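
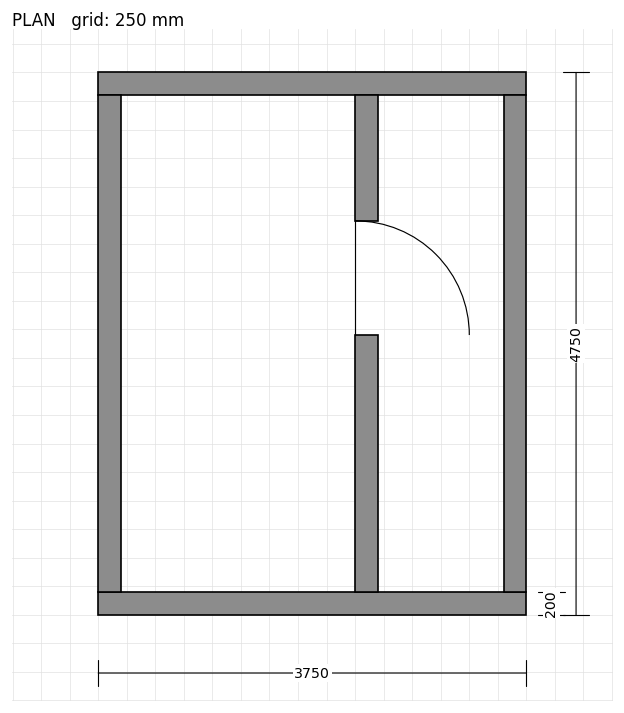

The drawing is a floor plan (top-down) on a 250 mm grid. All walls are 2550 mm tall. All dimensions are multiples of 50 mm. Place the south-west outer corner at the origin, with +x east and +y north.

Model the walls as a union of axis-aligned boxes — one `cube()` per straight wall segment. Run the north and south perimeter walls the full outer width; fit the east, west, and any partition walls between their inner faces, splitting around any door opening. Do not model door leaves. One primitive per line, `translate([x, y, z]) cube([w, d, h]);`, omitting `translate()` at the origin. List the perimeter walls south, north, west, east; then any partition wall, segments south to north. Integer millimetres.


cube([3750, 200, 2550]);
translate([0, 4550, 0]) cube([3750, 200, 2550]);
translate([0, 200, 0]) cube([200, 4350, 2550]);
translate([3550, 200, 0]) cube([200, 4350, 2550]);
translate([2250, 200, 0]) cube([200, 2250, 2550]);
translate([2250, 3450, 0]) cube([200, 1100, 2550]);


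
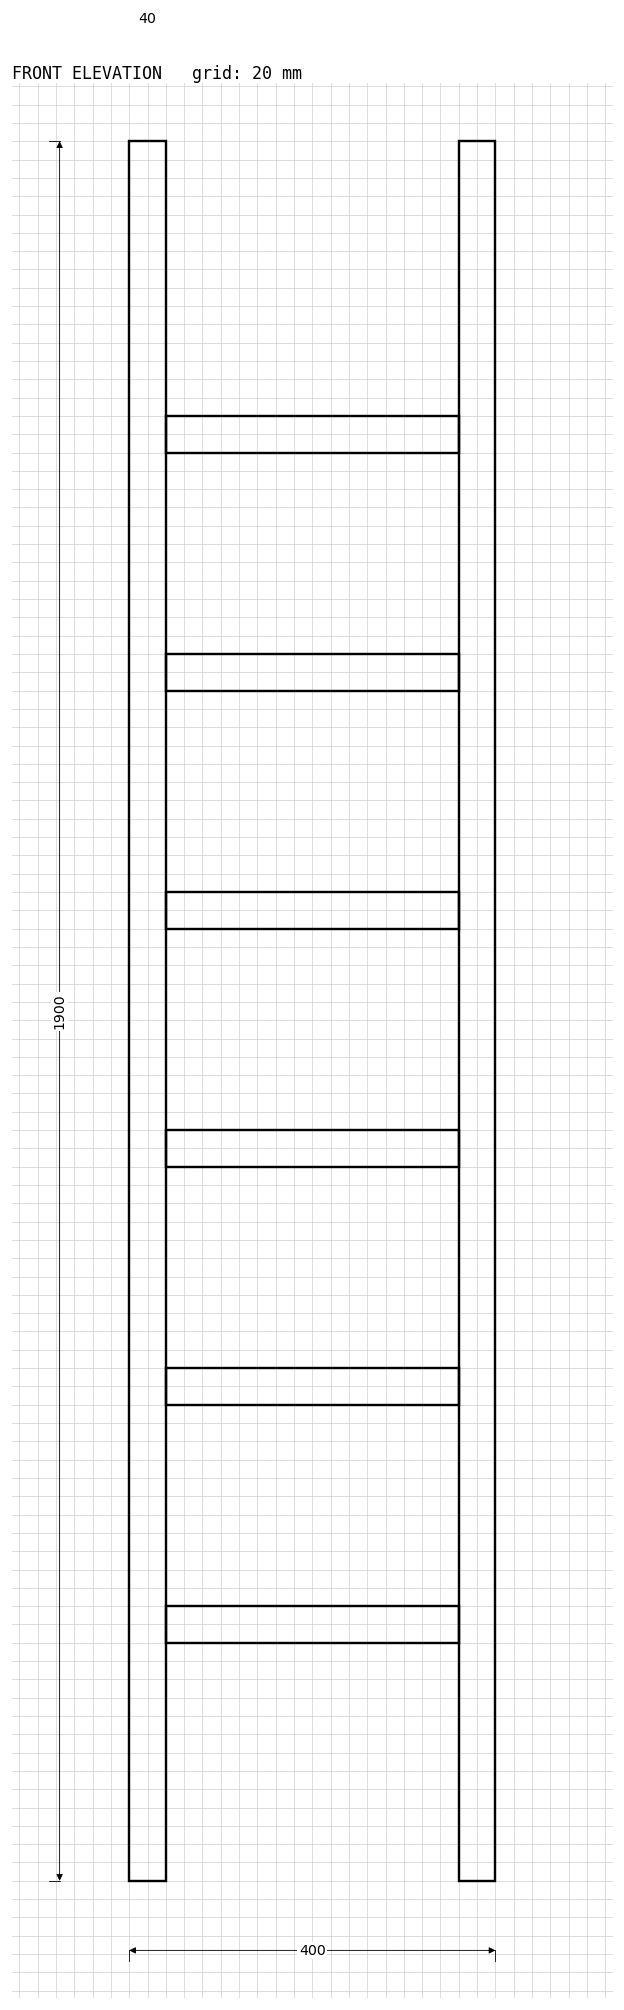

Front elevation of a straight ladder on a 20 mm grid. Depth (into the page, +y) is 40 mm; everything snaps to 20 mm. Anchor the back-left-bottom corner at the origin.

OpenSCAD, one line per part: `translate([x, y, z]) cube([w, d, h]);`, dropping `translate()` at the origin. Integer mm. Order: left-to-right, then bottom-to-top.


cube([40, 40, 1900]);
translate([40, 0, 260]) cube([320, 40, 40]);
translate([40, 0, 520]) cube([320, 40, 40]);
translate([40, 0, 780]) cube([320, 40, 40]);
translate([40, 0, 1040]) cube([320, 40, 40]);
translate([40, 0, 1300]) cube([320, 40, 40]);
translate([40, 0, 1560]) cube([320, 40, 40]);
translate([360, 0, 0]) cube([40, 40, 1900]);


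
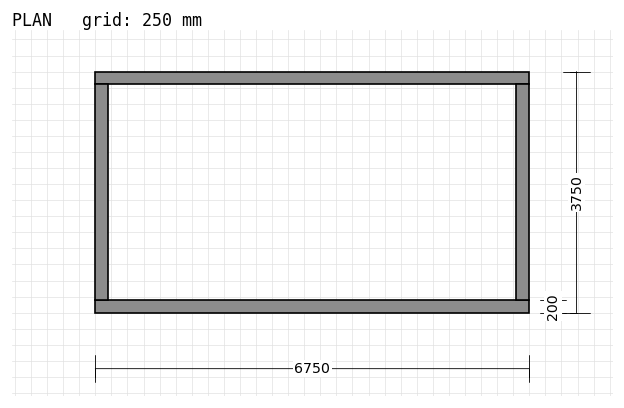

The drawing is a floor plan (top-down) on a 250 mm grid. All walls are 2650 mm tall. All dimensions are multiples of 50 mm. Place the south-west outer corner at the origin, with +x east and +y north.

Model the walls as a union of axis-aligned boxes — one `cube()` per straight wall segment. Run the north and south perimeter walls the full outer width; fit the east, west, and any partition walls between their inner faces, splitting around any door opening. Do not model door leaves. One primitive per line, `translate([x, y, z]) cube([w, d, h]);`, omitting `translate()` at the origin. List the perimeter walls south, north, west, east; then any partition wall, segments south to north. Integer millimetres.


cube([6750, 200, 2650]);
translate([0, 3550, 0]) cube([6750, 200, 2650]);
translate([0, 200, 0]) cube([200, 3350, 2650]);
translate([6550, 200, 0]) cube([200, 3350, 2650]);


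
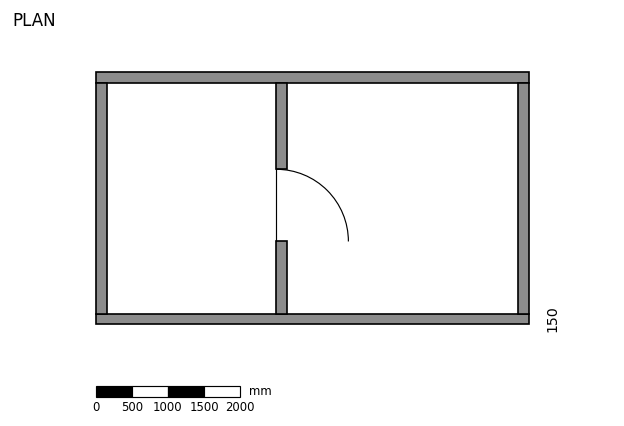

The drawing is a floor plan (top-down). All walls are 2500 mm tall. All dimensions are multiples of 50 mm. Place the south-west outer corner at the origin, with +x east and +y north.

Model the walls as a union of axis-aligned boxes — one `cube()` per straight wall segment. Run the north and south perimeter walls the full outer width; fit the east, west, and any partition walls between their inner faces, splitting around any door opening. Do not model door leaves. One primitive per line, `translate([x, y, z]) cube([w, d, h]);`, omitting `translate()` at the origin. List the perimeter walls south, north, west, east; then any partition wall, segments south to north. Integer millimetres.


cube([6000, 150, 2500]);
translate([0, 3350, 0]) cube([6000, 150, 2500]);
translate([0, 150, 0]) cube([150, 3200, 2500]);
translate([5850, 150, 0]) cube([150, 3200, 2500]);
translate([2500, 150, 0]) cube([150, 1000, 2500]);
translate([2500, 2150, 0]) cube([150, 1200, 2500]);


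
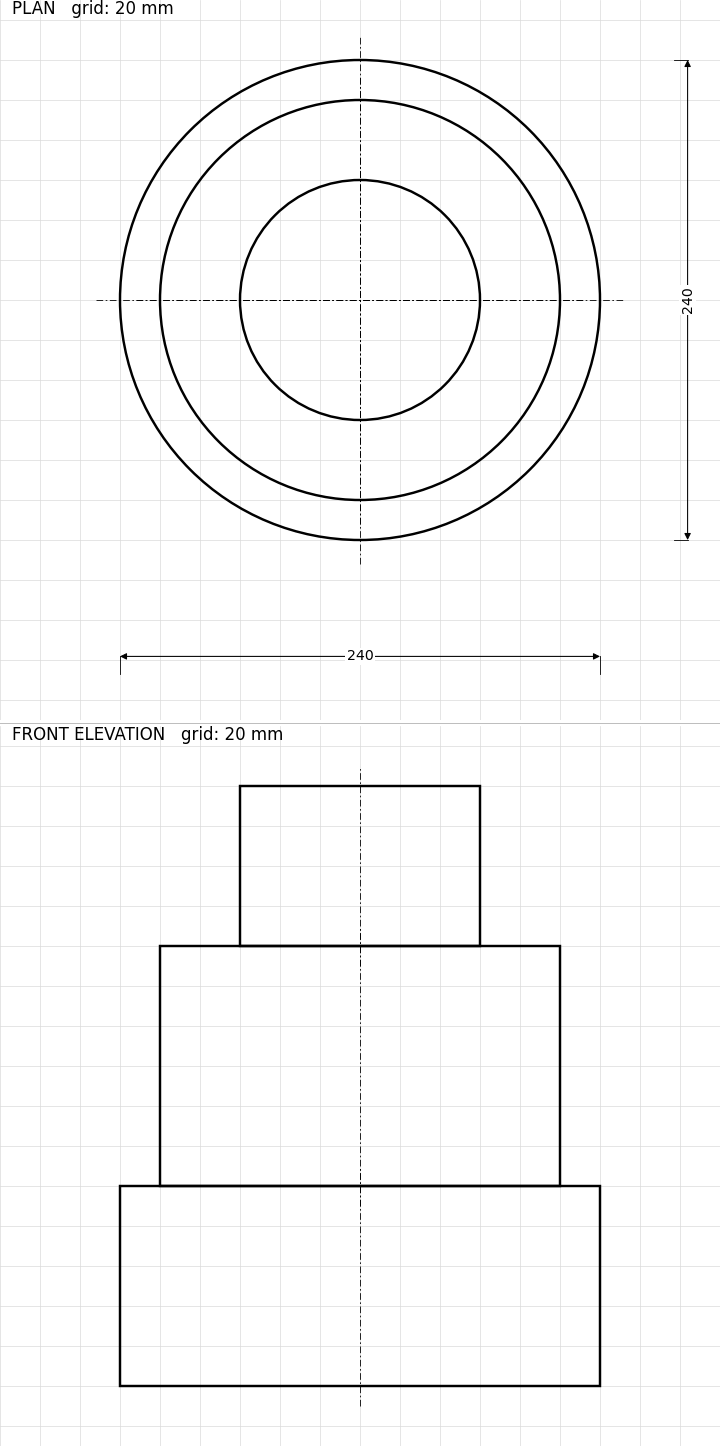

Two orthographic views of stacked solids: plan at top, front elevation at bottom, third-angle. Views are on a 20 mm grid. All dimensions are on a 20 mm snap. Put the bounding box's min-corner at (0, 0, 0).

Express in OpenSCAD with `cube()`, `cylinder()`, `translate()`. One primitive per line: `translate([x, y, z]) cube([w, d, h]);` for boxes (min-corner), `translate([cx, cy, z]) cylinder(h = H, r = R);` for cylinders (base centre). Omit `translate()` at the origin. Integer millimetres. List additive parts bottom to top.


translate([120, 120, 0]) cylinder(h = 100, r = 120);
translate([120, 120, 100]) cylinder(h = 120, r = 100);
translate([120, 120, 220]) cylinder(h = 80, r = 60);


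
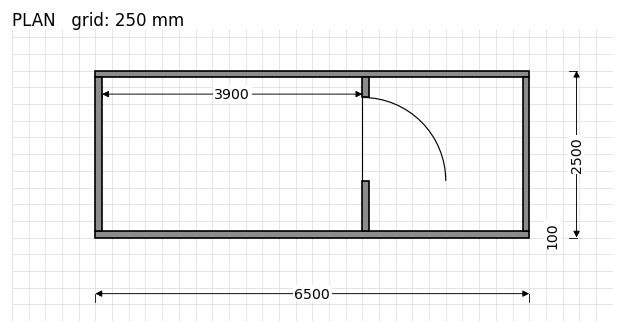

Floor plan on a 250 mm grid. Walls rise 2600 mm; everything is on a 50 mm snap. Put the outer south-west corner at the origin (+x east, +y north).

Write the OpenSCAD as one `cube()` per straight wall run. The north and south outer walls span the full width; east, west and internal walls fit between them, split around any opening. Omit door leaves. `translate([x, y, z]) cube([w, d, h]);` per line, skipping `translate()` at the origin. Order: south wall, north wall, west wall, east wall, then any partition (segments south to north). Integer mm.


cube([6500, 100, 2600]);
translate([0, 2400, 0]) cube([6500, 100, 2600]);
translate([0, 100, 0]) cube([100, 2300, 2600]);
translate([6400, 100, 0]) cube([100, 2300, 2600]);
translate([4000, 100, 0]) cube([100, 750, 2600]);
translate([4000, 2100, 0]) cube([100, 300, 2600]);


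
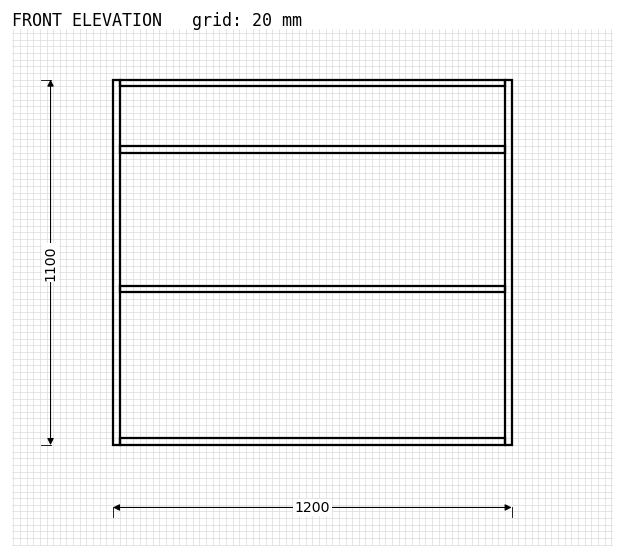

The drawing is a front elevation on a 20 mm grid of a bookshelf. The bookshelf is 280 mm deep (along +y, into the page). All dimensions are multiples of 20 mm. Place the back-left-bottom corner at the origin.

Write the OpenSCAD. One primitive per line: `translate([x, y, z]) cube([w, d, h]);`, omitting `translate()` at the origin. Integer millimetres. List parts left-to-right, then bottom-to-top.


cube([20, 280, 1100]);
translate([20, 0, 0]) cube([1160, 280, 20]);
translate([20, 0, 460]) cube([1160, 280, 20]);
translate([20, 0, 880]) cube([1160, 280, 20]);
translate([20, 0, 1080]) cube([1160, 280, 20]);
translate([1180, 0, 0]) cube([20, 280, 1100]);


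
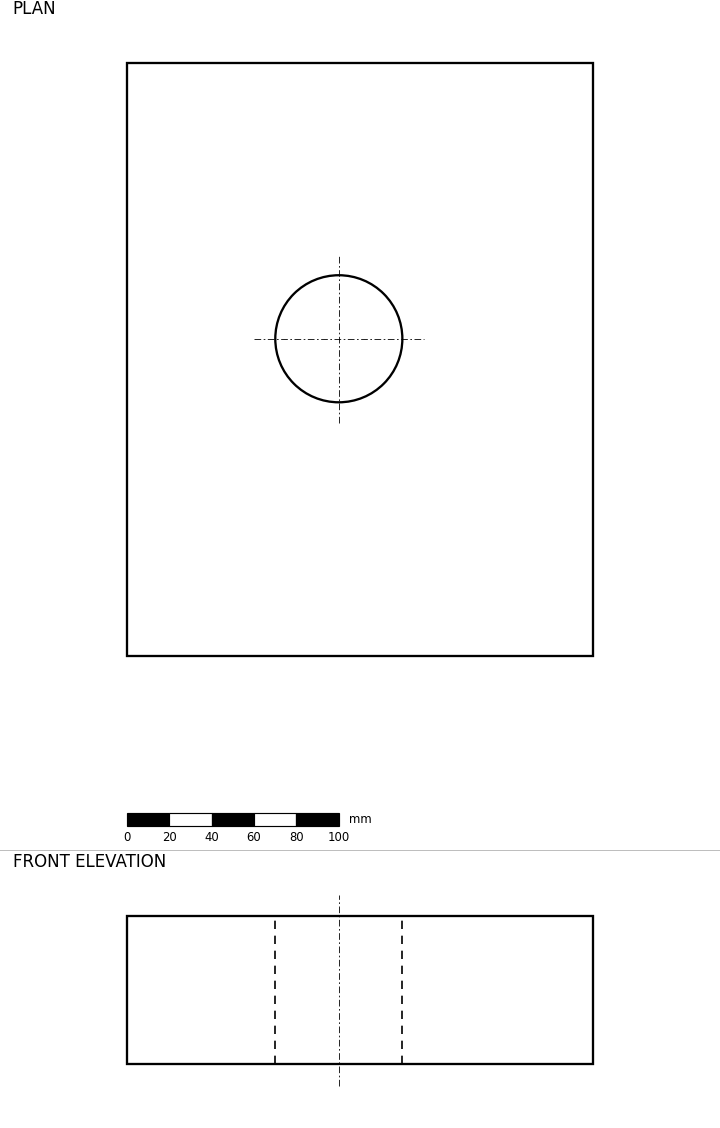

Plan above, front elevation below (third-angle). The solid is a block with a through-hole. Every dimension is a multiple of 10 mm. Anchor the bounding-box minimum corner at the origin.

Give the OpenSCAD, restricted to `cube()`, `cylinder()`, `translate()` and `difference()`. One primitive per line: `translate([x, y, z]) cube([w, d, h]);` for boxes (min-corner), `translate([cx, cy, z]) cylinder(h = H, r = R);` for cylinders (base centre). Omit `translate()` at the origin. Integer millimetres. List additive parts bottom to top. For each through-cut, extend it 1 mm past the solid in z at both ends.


difference() {
  cube([220, 280, 70]);
  translate([100, 150, -1]) cylinder(h = 72, r = 30);
}


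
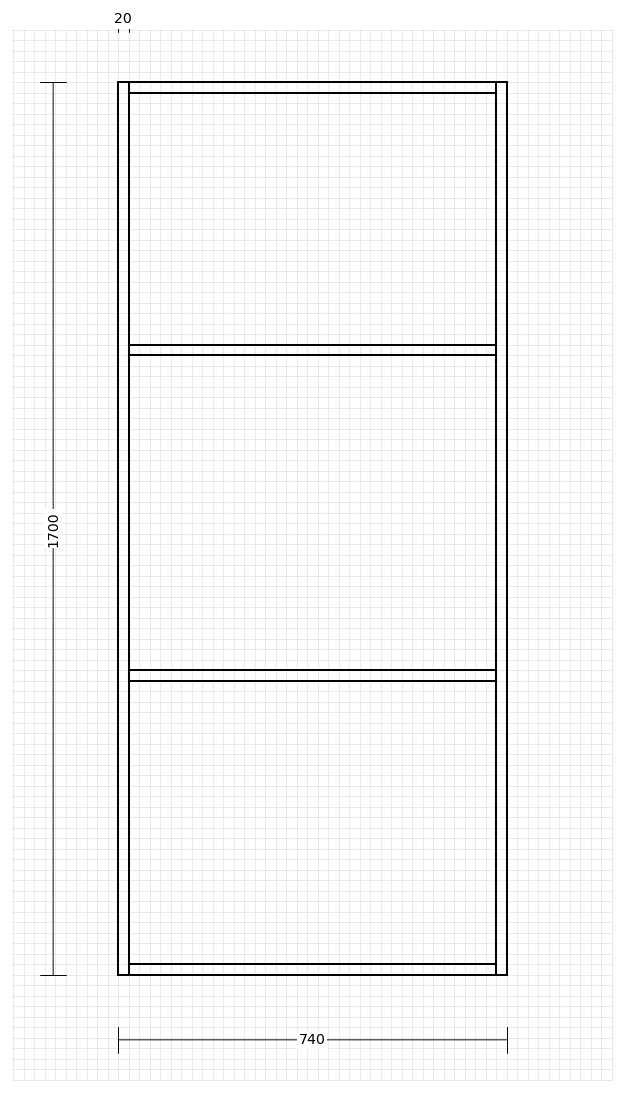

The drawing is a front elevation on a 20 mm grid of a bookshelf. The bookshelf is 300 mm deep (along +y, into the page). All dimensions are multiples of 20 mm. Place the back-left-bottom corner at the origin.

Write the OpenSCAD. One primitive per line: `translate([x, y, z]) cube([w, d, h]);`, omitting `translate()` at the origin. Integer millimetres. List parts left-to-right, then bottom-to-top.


cube([20, 300, 1700]);
translate([20, 0, 0]) cube([700, 300, 20]);
translate([20, 0, 560]) cube([700, 300, 20]);
translate([20, 0, 1180]) cube([700, 300, 20]);
translate([20, 0, 1680]) cube([700, 300, 20]);
translate([720, 0, 0]) cube([20, 300, 1700]);


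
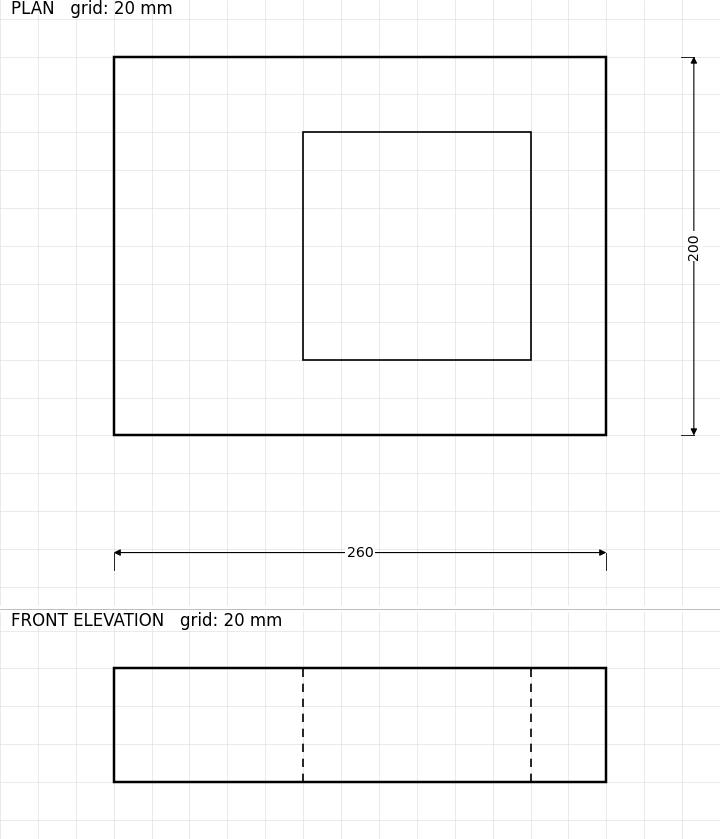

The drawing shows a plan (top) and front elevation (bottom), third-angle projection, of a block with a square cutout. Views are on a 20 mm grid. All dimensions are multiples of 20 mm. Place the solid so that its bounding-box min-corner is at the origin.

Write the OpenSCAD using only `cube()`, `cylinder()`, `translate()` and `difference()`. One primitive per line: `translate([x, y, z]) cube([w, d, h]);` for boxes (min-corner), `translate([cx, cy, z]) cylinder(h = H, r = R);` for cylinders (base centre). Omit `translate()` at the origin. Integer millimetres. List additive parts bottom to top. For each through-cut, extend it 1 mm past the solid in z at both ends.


difference() {
  cube([260, 200, 60]);
  translate([100, 40, -1]) cube([120, 120, 62]);
}


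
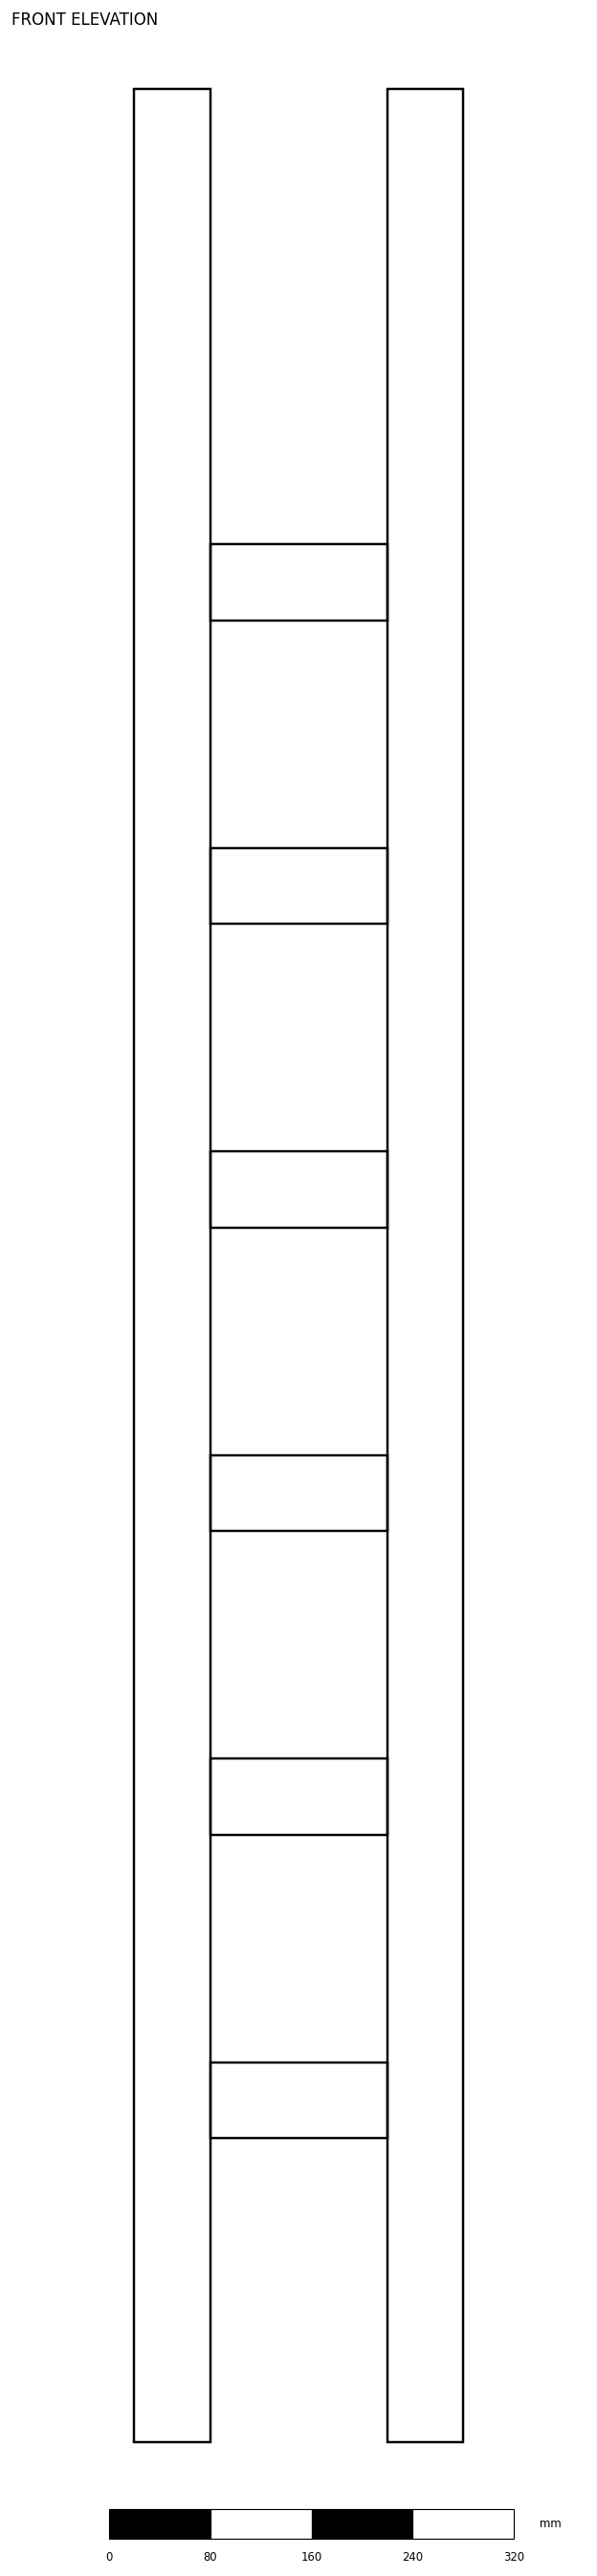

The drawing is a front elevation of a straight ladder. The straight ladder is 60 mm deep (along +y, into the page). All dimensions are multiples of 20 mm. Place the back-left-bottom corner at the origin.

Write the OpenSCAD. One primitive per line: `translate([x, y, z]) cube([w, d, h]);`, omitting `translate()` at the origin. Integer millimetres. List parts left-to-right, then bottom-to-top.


cube([60, 60, 1860]);
translate([60, 0, 240]) cube([140, 60, 60]);
translate([60, 0, 480]) cube([140, 60, 60]);
translate([60, 0, 720]) cube([140, 60, 60]);
translate([60, 0, 960]) cube([140, 60, 60]);
translate([60, 0, 1200]) cube([140, 60, 60]);
translate([60, 0, 1440]) cube([140, 60, 60]);
translate([200, 0, 0]) cube([60, 60, 1860]);


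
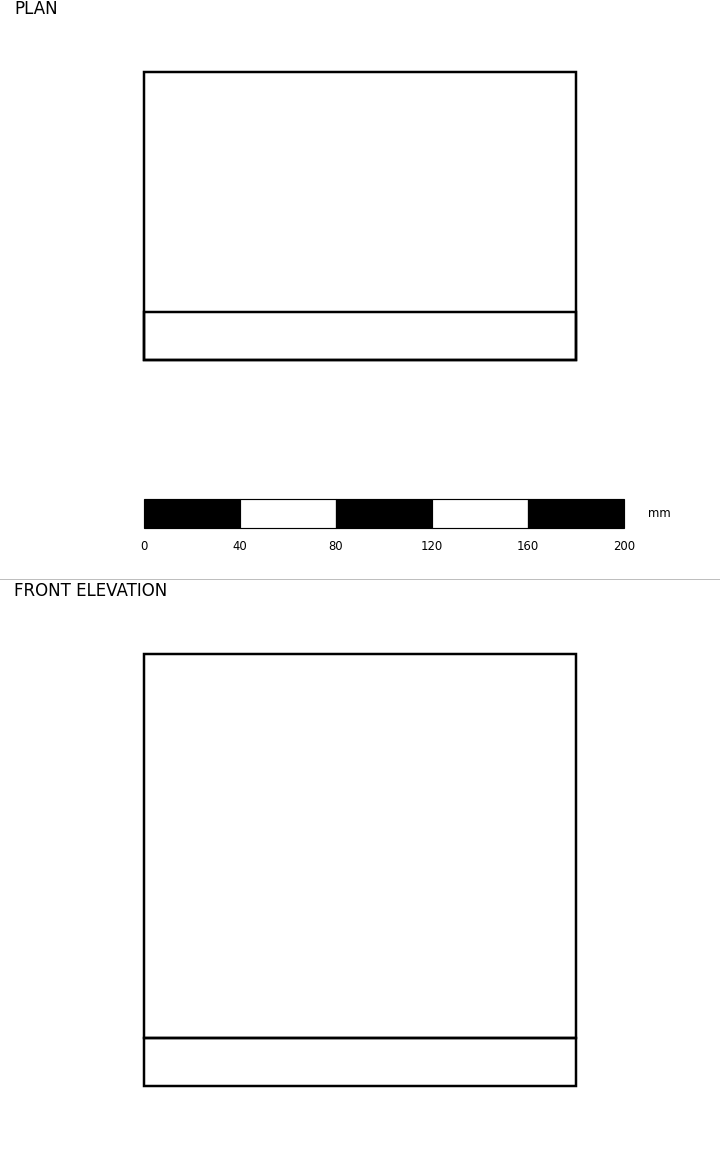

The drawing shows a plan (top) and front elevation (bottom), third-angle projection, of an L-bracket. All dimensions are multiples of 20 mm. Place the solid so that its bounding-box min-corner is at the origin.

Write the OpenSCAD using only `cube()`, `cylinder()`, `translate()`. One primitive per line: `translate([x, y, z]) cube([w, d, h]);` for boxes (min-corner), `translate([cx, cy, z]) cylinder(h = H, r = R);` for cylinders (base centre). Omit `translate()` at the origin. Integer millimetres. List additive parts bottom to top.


cube([180, 120, 20]);
translate([0, 0, 20]) cube([180, 20, 160]);


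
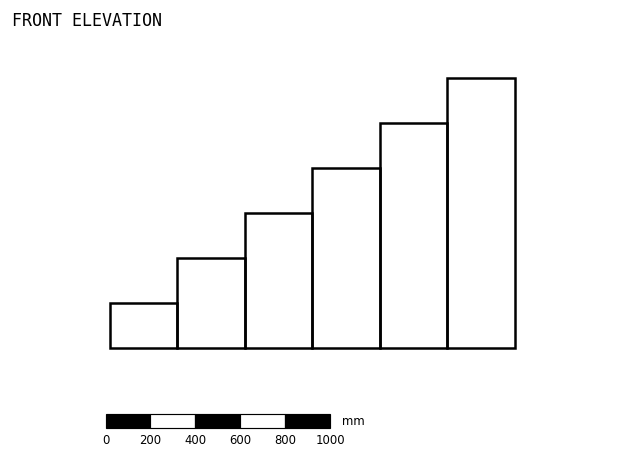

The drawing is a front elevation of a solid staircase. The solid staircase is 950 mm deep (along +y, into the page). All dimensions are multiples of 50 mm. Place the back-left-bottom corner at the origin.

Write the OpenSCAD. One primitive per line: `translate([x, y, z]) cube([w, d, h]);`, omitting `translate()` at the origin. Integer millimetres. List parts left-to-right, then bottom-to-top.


cube([300, 950, 200]);
translate([300, 0, 0]) cube([300, 950, 400]);
translate([600, 0, 0]) cube([300, 950, 600]);
translate([900, 0, 0]) cube([300, 950, 800]);
translate([1200, 0, 0]) cube([300, 950, 1000]);
translate([1500, 0, 0]) cube([300, 950, 1200]);


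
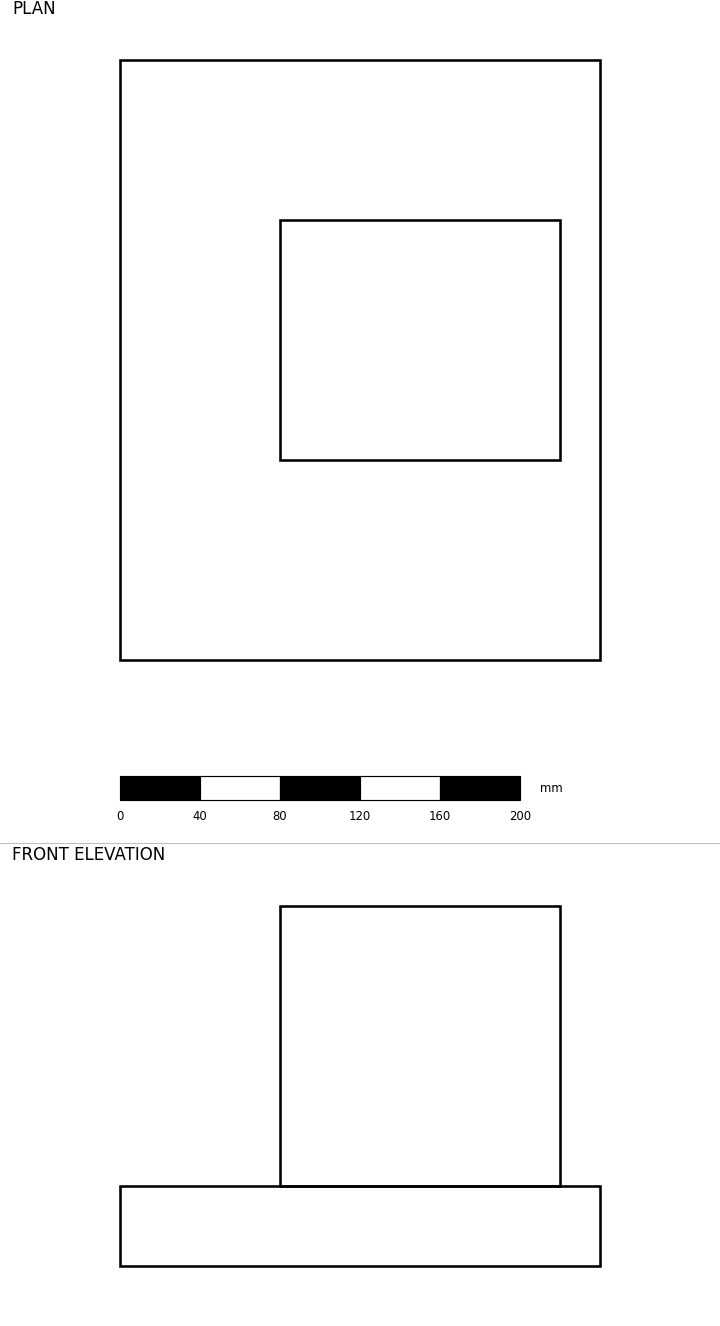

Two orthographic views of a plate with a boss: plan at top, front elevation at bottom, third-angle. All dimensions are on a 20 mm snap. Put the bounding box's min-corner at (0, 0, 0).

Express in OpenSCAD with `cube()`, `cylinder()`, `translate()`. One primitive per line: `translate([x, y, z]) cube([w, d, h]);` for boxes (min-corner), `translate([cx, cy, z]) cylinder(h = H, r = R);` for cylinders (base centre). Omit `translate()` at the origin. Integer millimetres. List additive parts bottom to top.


cube([240, 300, 40]);
translate([80, 100, 40]) cube([140, 120, 140]);


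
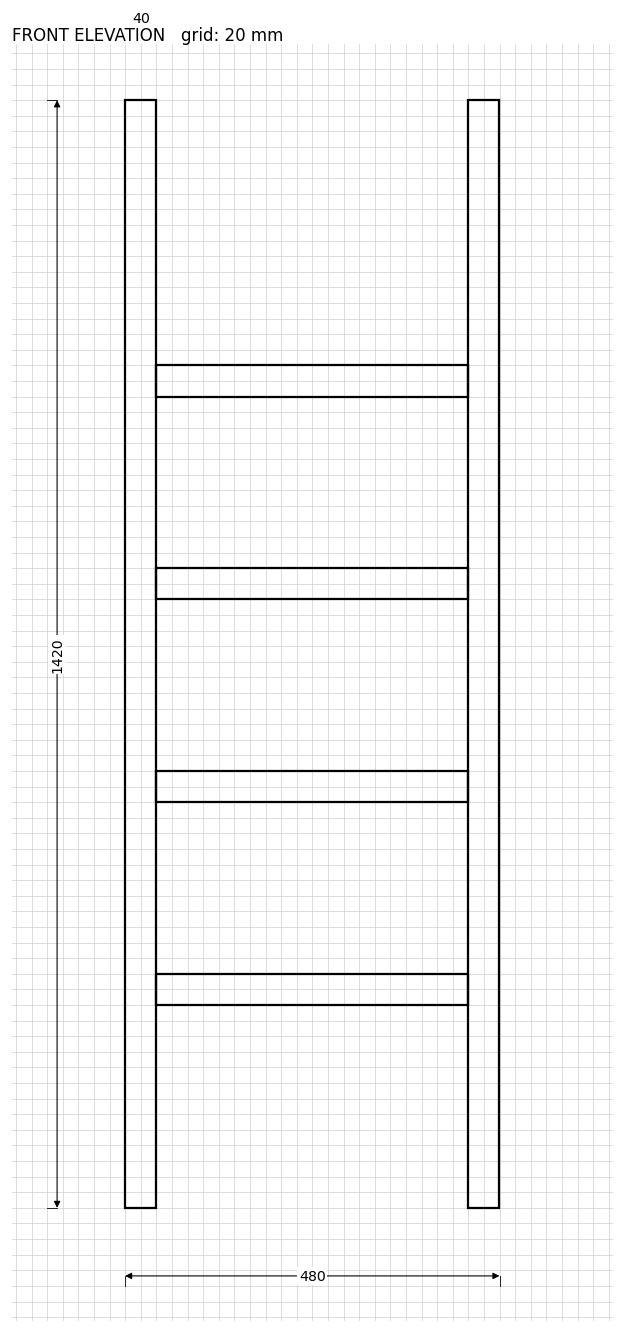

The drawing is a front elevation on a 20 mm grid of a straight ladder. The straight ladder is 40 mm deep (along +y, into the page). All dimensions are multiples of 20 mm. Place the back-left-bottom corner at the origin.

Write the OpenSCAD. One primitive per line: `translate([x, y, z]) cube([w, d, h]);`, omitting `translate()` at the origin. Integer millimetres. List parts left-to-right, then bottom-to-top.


cube([40, 40, 1420]);
translate([40, 0, 260]) cube([400, 40, 40]);
translate([40, 0, 520]) cube([400, 40, 40]);
translate([40, 0, 780]) cube([400, 40, 40]);
translate([40, 0, 1040]) cube([400, 40, 40]);
translate([440, 0, 0]) cube([40, 40, 1420]);


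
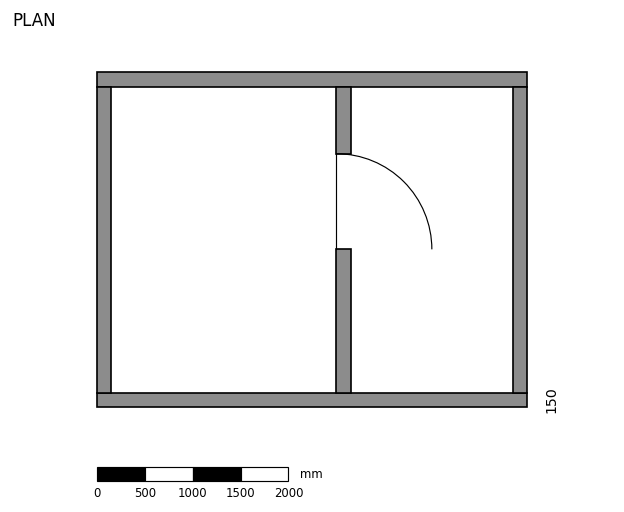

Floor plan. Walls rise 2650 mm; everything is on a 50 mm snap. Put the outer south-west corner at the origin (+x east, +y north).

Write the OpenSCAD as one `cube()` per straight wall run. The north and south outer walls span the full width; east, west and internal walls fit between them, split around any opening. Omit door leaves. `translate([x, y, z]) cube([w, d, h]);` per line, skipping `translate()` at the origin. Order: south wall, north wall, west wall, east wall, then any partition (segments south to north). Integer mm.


cube([4500, 150, 2650]);
translate([0, 3350, 0]) cube([4500, 150, 2650]);
translate([0, 150, 0]) cube([150, 3200, 2650]);
translate([4350, 150, 0]) cube([150, 3200, 2650]);
translate([2500, 150, 0]) cube([150, 1500, 2650]);
translate([2500, 2650, 0]) cube([150, 700, 2650]);


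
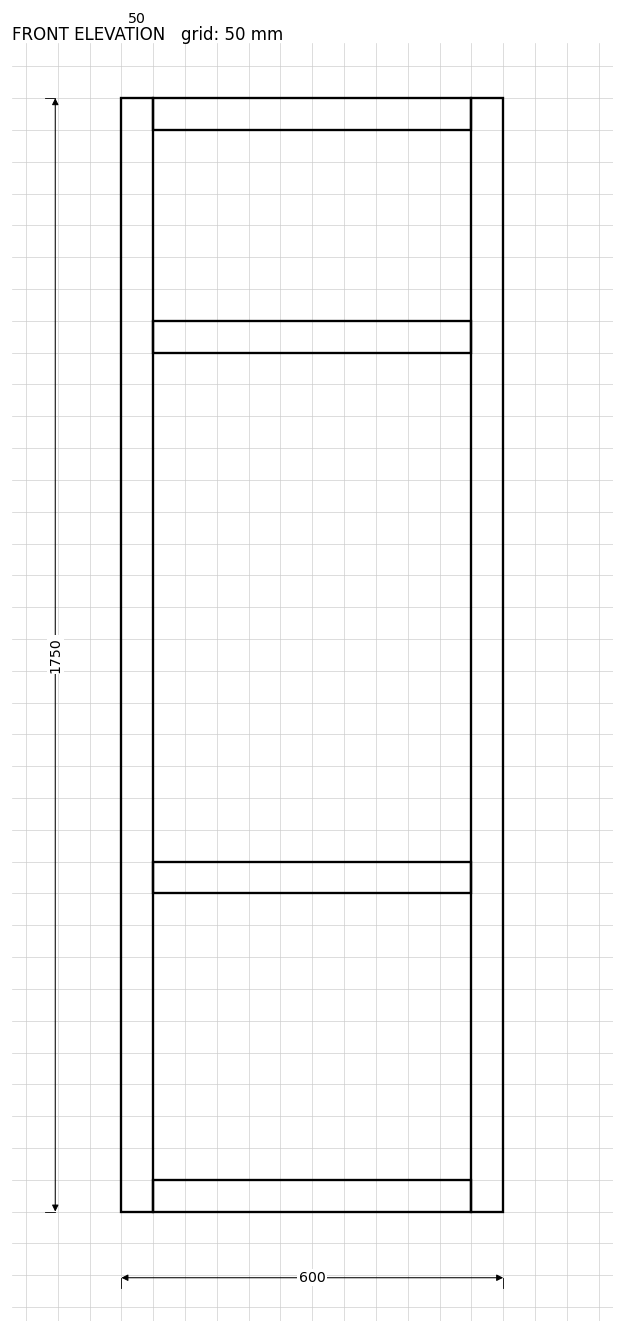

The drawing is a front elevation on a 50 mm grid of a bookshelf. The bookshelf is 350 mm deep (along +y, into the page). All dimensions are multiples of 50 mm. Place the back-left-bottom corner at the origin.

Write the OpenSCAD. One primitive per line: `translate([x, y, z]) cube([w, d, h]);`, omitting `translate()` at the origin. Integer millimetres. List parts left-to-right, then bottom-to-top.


cube([50, 350, 1750]);
translate([50, 0, 0]) cube([500, 350, 50]);
translate([50, 0, 500]) cube([500, 350, 50]);
translate([50, 0, 1350]) cube([500, 350, 50]);
translate([50, 0, 1700]) cube([500, 350, 50]);
translate([550, 0, 0]) cube([50, 350, 1750]);


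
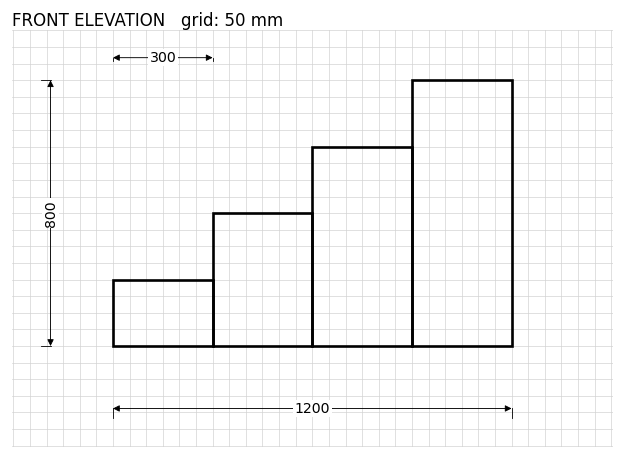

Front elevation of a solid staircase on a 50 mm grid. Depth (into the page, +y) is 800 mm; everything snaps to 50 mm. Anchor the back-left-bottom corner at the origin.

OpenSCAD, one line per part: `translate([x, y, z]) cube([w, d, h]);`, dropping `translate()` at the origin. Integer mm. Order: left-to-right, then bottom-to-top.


cube([300, 800, 200]);
translate([300, 0, 0]) cube([300, 800, 400]);
translate([600, 0, 0]) cube([300, 800, 600]);
translate([900, 0, 0]) cube([300, 800, 800]);


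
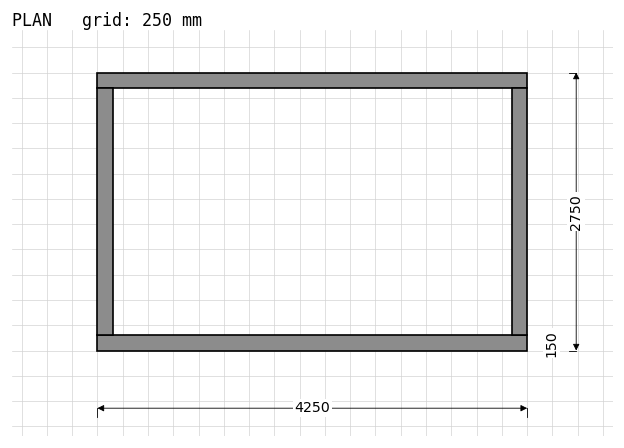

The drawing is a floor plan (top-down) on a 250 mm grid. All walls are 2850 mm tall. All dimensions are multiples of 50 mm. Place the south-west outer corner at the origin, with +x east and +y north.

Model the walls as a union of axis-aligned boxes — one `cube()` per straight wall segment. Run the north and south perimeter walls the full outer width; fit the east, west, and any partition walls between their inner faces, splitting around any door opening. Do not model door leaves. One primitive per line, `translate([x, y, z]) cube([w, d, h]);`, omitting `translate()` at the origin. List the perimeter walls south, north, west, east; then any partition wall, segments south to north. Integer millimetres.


cube([4250, 150, 2850]);
translate([0, 2600, 0]) cube([4250, 150, 2850]);
translate([0, 150, 0]) cube([150, 2450, 2850]);
translate([4100, 150, 0]) cube([150, 2450, 2850]);


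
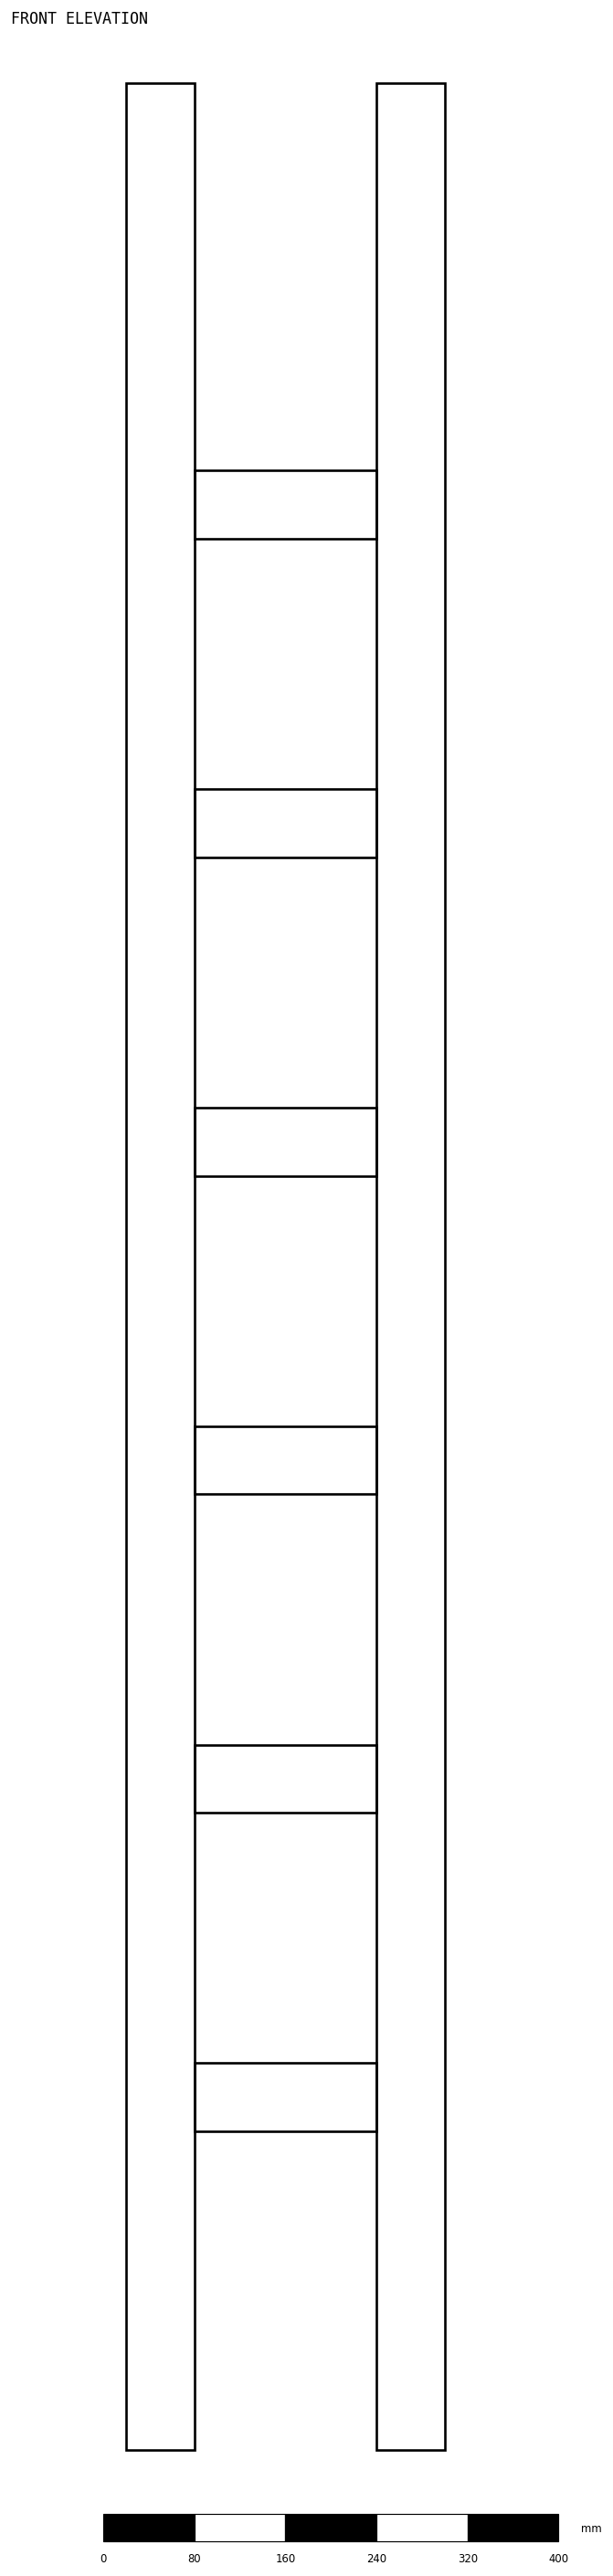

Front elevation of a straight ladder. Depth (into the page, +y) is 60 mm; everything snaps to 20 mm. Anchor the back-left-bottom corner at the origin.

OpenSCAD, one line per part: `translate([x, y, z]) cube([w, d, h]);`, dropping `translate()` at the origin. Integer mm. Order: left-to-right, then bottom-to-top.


cube([60, 60, 2080]);
translate([60, 0, 280]) cube([160, 60, 60]);
translate([60, 0, 560]) cube([160, 60, 60]);
translate([60, 0, 840]) cube([160, 60, 60]);
translate([60, 0, 1120]) cube([160, 60, 60]);
translate([60, 0, 1400]) cube([160, 60, 60]);
translate([60, 0, 1680]) cube([160, 60, 60]);
translate([220, 0, 0]) cube([60, 60, 2080]);


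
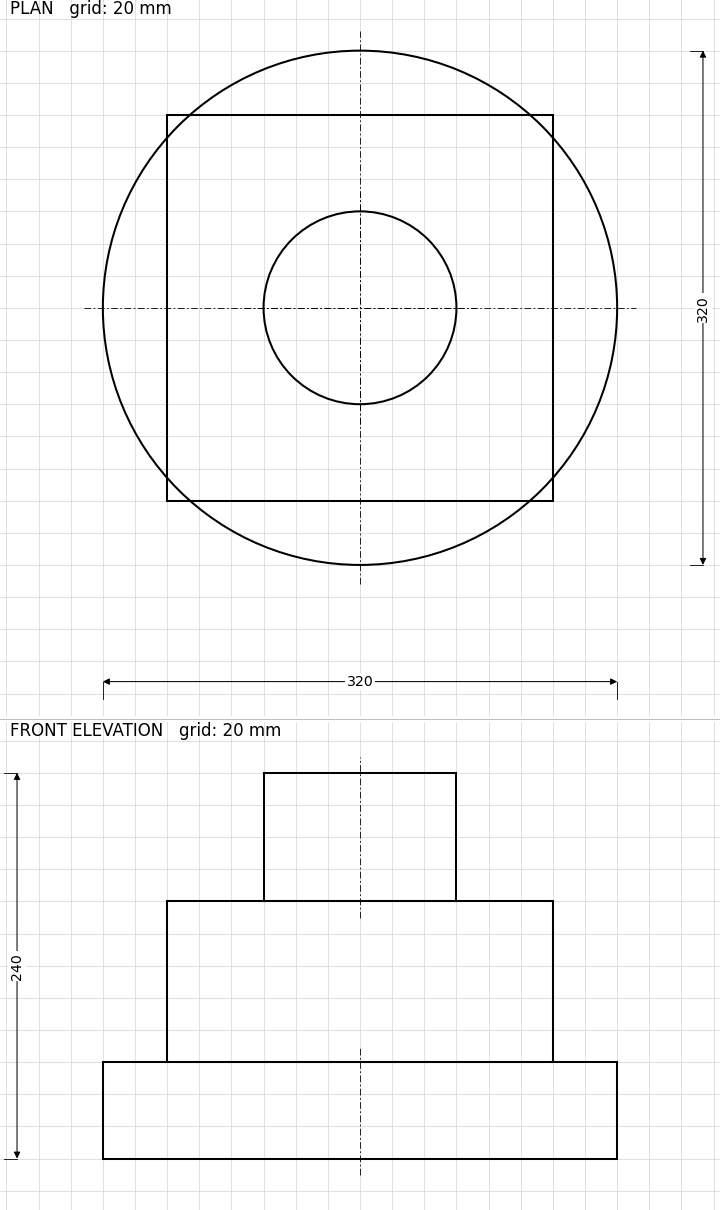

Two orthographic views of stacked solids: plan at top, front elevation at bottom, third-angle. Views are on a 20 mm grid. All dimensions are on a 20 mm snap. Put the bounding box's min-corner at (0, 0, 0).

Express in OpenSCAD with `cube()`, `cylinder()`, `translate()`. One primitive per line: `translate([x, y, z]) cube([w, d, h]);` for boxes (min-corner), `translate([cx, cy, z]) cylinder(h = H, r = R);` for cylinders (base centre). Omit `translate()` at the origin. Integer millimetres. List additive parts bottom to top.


translate([160, 160, 0]) cylinder(h = 60, r = 160);
translate([40, 40, 60]) cube([240, 240, 100]);
translate([160, 160, 160]) cylinder(h = 80, r = 60);


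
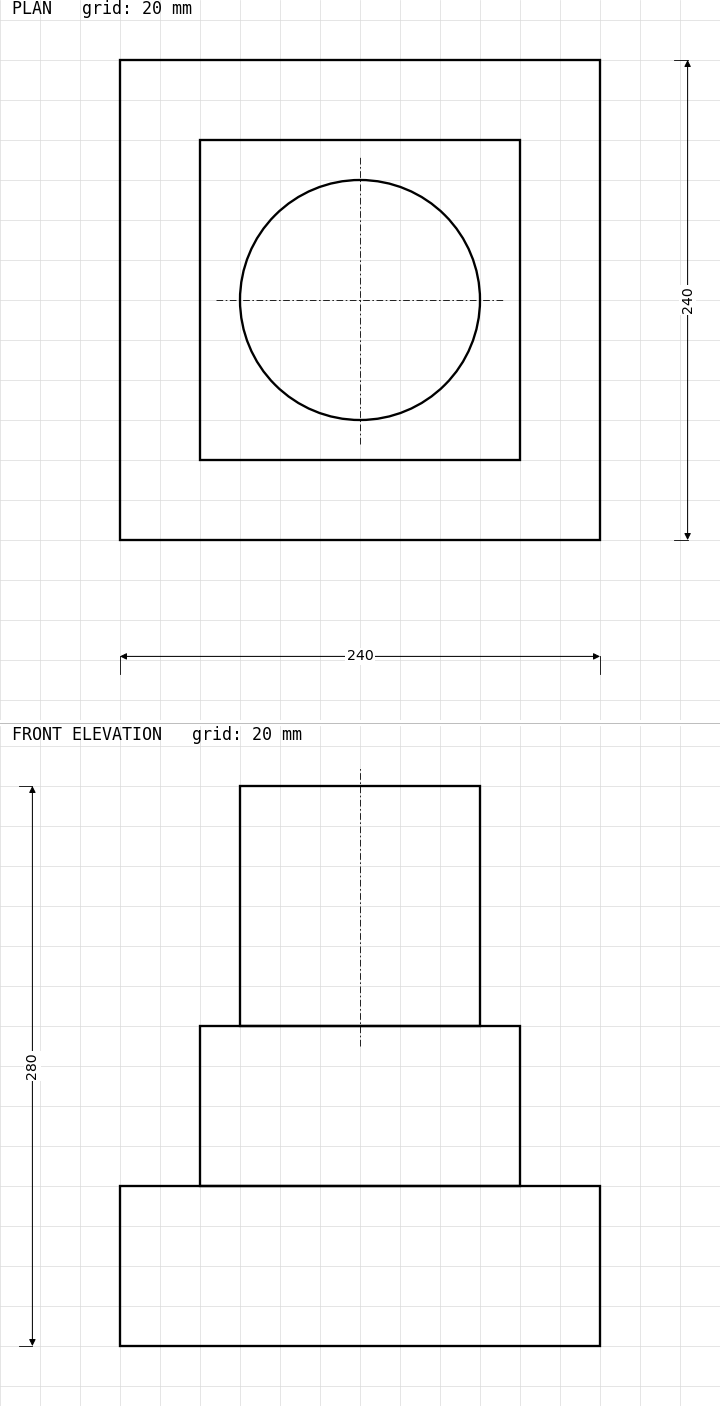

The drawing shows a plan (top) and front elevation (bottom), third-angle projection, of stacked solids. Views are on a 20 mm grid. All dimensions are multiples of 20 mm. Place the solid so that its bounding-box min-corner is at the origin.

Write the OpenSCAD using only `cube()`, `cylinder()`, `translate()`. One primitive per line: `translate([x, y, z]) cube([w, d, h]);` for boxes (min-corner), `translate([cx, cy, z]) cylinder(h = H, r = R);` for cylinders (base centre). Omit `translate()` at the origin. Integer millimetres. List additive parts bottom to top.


cube([240, 240, 80]);
translate([40, 40, 80]) cube([160, 160, 80]);
translate([120, 120, 160]) cylinder(h = 120, r = 60);


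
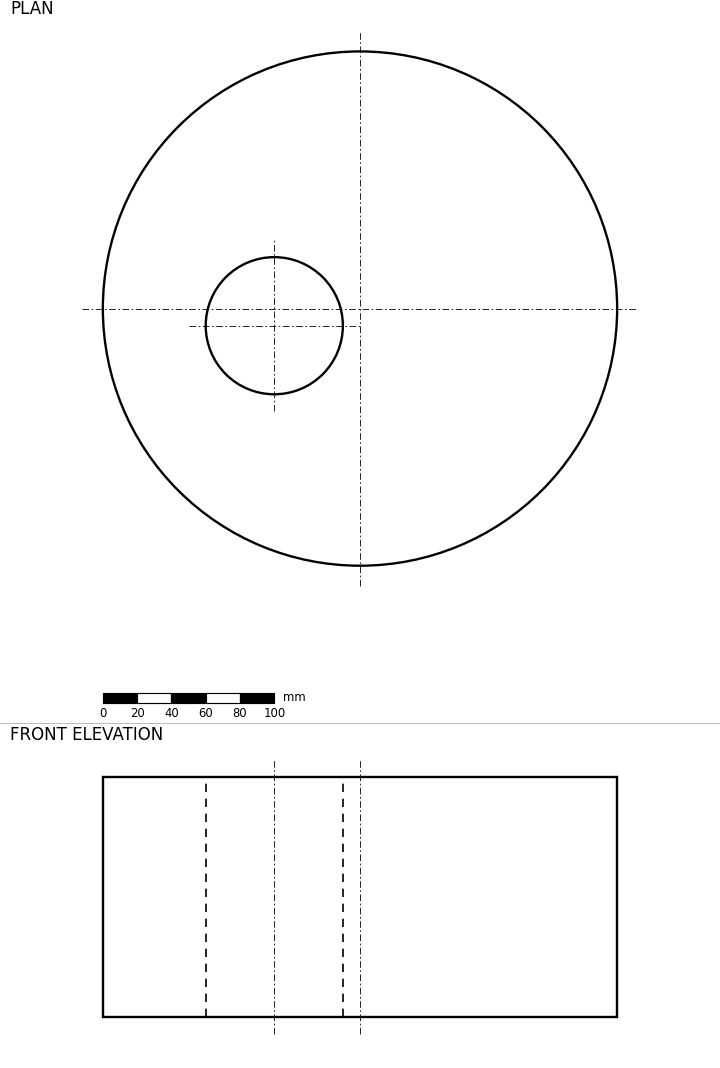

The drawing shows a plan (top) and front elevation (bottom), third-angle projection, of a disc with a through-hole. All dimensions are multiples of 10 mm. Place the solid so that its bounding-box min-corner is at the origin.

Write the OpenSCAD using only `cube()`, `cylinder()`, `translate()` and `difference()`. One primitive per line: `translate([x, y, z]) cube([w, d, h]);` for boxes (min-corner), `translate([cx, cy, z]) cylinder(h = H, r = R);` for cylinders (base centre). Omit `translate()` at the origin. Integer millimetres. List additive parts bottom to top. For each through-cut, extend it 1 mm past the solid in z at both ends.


difference() {
  translate([150, 150, 0]) cylinder(h = 140, r = 150);
  translate([100, 140, -1]) cylinder(h = 142, r = 40);
}


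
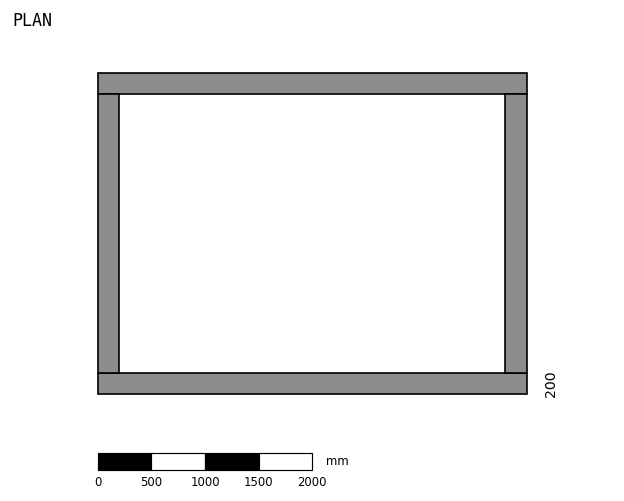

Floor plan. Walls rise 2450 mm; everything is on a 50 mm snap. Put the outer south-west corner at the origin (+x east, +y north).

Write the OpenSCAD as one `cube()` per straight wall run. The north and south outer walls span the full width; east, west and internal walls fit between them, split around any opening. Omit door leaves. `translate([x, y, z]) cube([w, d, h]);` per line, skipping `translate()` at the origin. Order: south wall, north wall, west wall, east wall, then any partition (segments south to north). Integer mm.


cube([4000, 200, 2450]);
translate([0, 2800, 0]) cube([4000, 200, 2450]);
translate([0, 200, 0]) cube([200, 2600, 2450]);
translate([3800, 200, 0]) cube([200, 2600, 2450]);


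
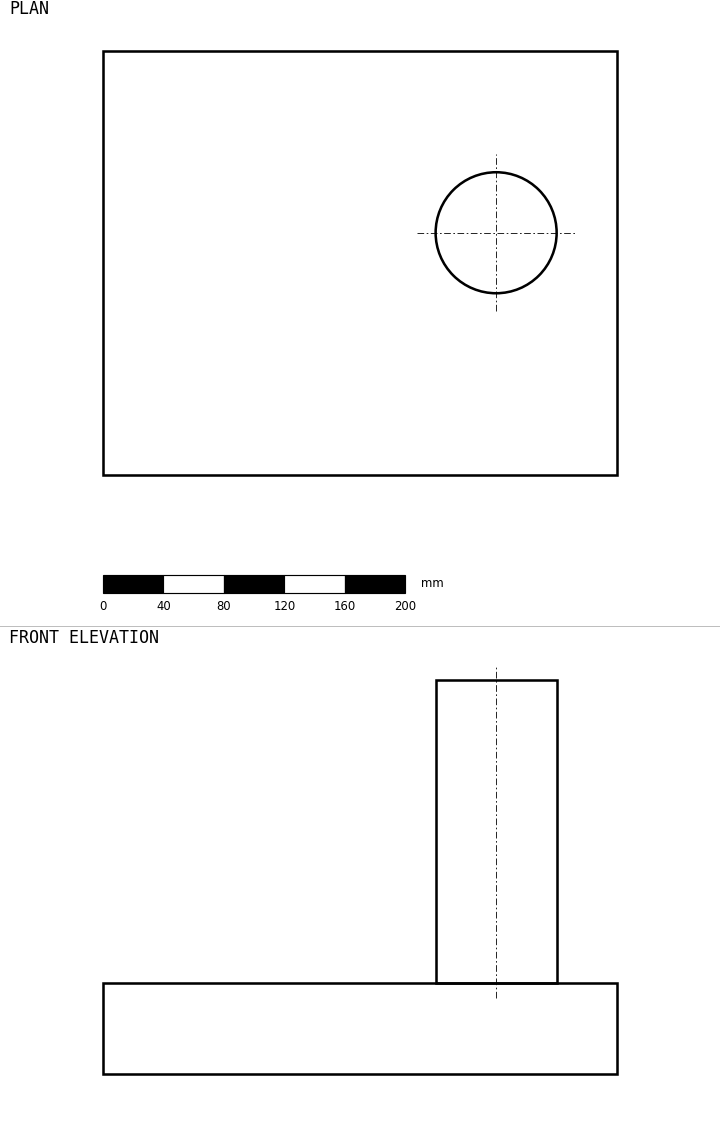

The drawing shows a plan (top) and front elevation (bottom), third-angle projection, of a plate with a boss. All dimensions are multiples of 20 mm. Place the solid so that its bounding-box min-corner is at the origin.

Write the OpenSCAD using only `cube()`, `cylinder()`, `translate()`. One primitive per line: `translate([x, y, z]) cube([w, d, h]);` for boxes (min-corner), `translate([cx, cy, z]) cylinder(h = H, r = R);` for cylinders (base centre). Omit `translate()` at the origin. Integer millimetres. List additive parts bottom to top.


cube([340, 280, 60]);
translate([260, 160, 60]) cylinder(h = 200, r = 40);


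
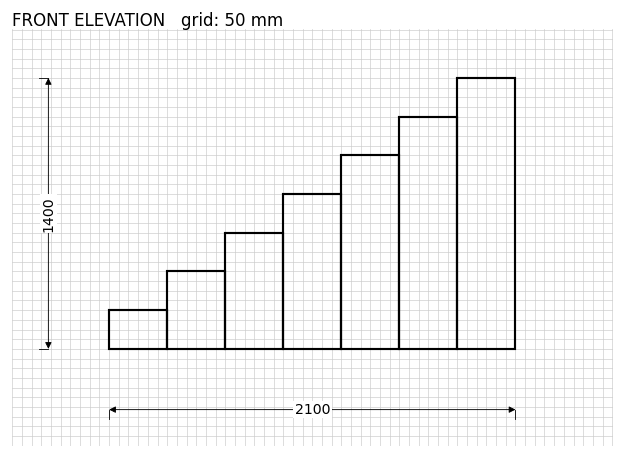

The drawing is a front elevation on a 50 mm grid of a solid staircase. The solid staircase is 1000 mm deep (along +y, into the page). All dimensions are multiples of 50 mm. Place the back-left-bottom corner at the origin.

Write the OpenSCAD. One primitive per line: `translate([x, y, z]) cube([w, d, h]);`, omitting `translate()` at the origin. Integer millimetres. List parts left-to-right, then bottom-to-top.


cube([300, 1000, 200]);
translate([300, 0, 0]) cube([300, 1000, 400]);
translate([600, 0, 0]) cube([300, 1000, 600]);
translate([900, 0, 0]) cube([300, 1000, 800]);
translate([1200, 0, 0]) cube([300, 1000, 1000]);
translate([1500, 0, 0]) cube([300, 1000, 1200]);
translate([1800, 0, 0]) cube([300, 1000, 1400]);


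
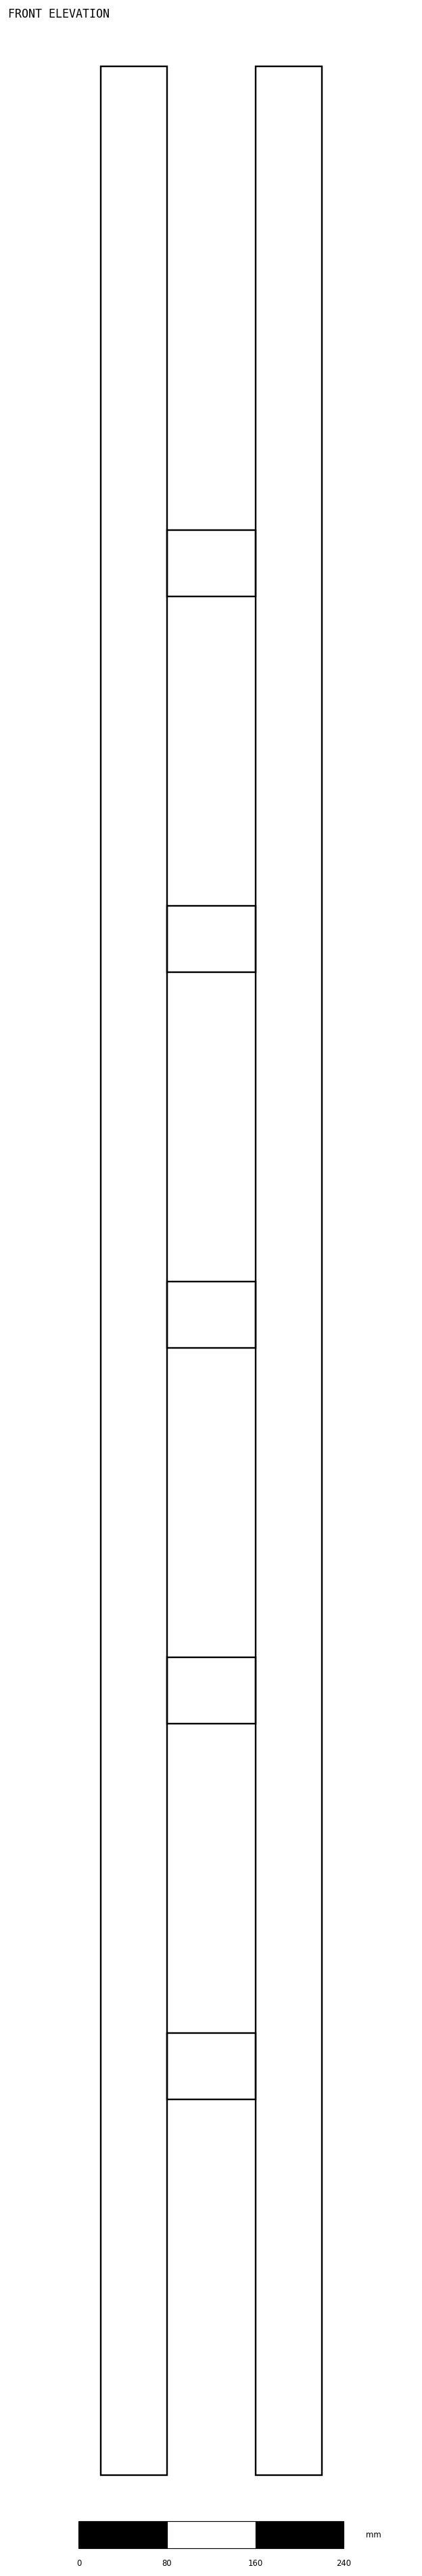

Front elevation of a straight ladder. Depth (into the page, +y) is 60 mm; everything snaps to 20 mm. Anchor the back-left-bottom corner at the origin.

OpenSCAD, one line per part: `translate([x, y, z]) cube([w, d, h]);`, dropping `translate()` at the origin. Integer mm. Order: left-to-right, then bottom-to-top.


cube([60, 60, 2180]);
translate([60, 0, 340]) cube([80, 60, 60]);
translate([60, 0, 680]) cube([80, 60, 60]);
translate([60, 0, 1020]) cube([80, 60, 60]);
translate([60, 0, 1360]) cube([80, 60, 60]);
translate([60, 0, 1700]) cube([80, 60, 60]);
translate([140, 0, 0]) cube([60, 60, 2180]);


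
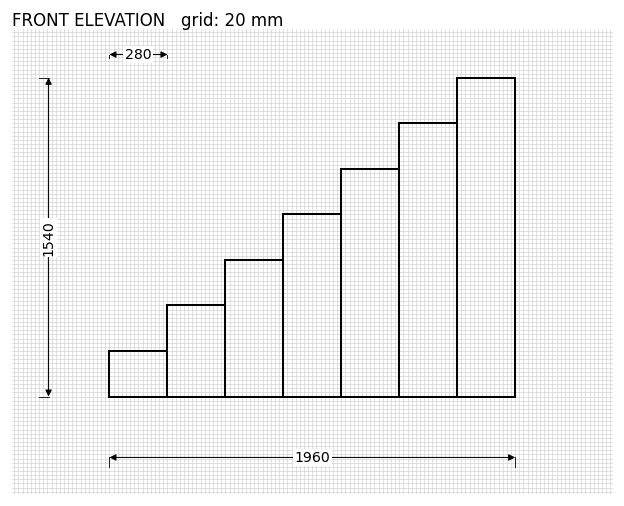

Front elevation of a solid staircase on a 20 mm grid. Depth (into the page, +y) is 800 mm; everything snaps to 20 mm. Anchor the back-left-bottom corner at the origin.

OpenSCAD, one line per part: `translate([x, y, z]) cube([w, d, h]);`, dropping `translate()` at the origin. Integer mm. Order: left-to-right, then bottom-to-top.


cube([280, 800, 220]);
translate([280, 0, 0]) cube([280, 800, 440]);
translate([560, 0, 0]) cube([280, 800, 660]);
translate([840, 0, 0]) cube([280, 800, 880]);
translate([1120, 0, 0]) cube([280, 800, 1100]);
translate([1400, 0, 0]) cube([280, 800, 1320]);
translate([1680, 0, 0]) cube([280, 800, 1540]);


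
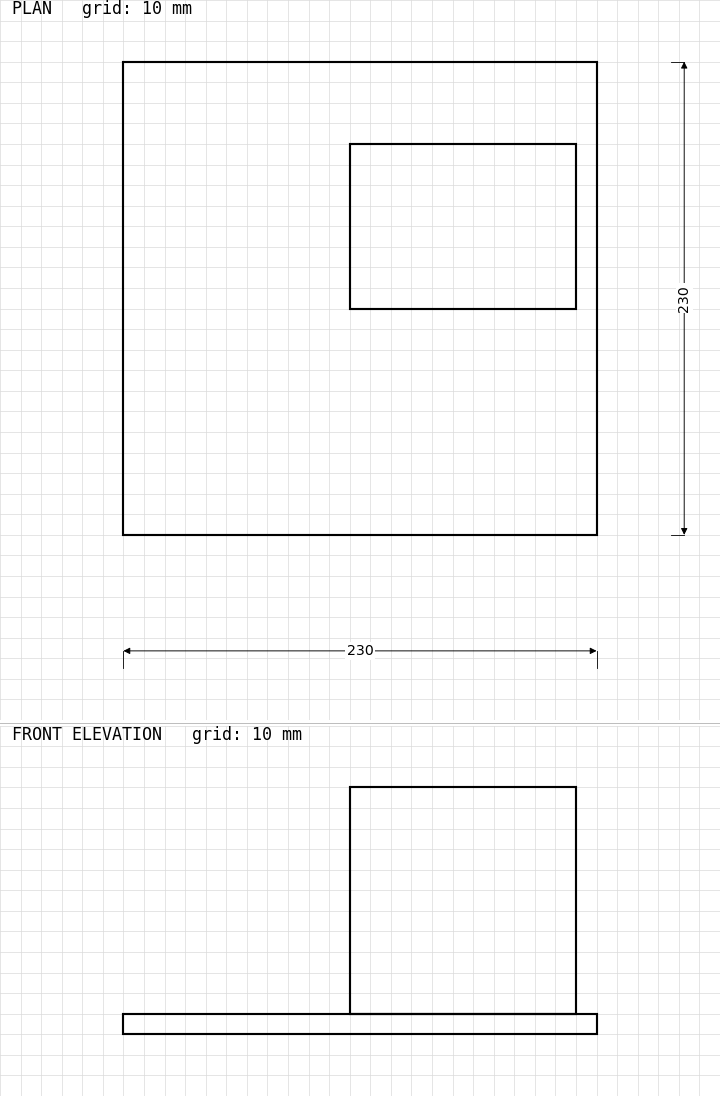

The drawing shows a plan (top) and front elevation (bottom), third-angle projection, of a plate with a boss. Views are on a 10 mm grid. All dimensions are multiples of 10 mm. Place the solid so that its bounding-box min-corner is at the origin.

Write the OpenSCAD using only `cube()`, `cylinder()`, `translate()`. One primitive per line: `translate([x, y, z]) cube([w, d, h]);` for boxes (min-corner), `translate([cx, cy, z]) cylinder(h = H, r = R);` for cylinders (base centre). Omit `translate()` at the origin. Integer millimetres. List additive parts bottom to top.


cube([230, 230, 10]);
translate([110, 110, 10]) cube([110, 80, 110]);


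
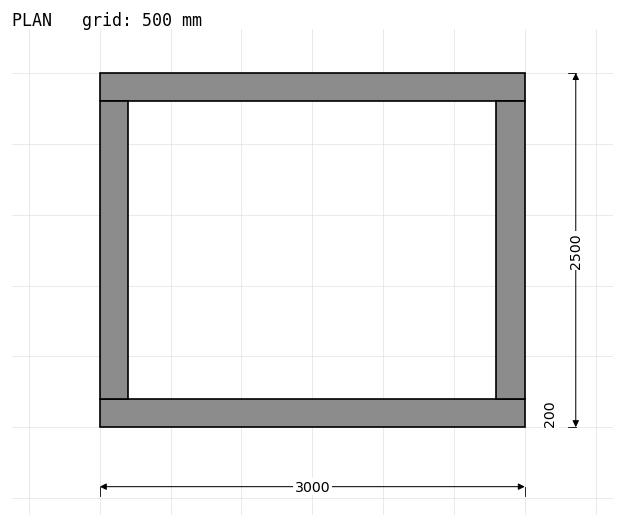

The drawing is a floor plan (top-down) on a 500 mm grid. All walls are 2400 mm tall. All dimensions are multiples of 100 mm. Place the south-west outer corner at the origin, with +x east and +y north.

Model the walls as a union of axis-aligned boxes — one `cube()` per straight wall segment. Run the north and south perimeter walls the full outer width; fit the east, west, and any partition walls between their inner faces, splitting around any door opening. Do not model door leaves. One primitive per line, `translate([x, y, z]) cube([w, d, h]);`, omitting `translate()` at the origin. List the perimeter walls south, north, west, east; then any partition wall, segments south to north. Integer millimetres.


cube([3000, 200, 2400]);
translate([0, 2300, 0]) cube([3000, 200, 2400]);
translate([0, 200, 0]) cube([200, 2100, 2400]);
translate([2800, 200, 0]) cube([200, 2100, 2400]);


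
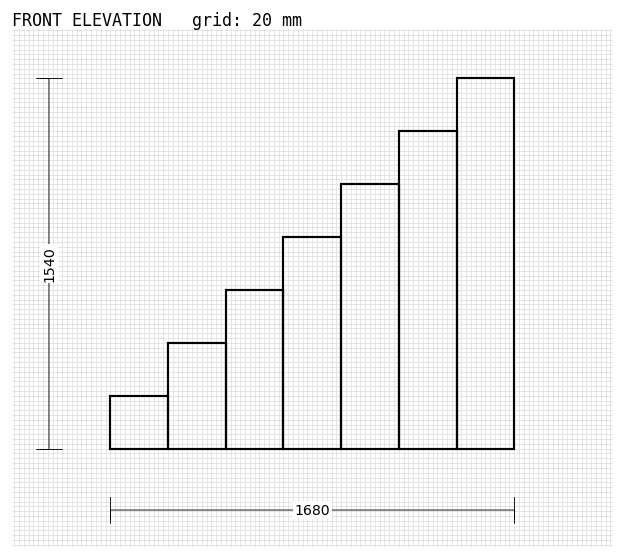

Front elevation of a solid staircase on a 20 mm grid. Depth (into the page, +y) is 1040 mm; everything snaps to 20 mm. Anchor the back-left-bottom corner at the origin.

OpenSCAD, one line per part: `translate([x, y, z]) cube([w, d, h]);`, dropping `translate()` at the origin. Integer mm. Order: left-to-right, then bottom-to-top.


cube([240, 1040, 220]);
translate([240, 0, 0]) cube([240, 1040, 440]);
translate([480, 0, 0]) cube([240, 1040, 660]);
translate([720, 0, 0]) cube([240, 1040, 880]);
translate([960, 0, 0]) cube([240, 1040, 1100]);
translate([1200, 0, 0]) cube([240, 1040, 1320]);
translate([1440, 0, 0]) cube([240, 1040, 1540]);


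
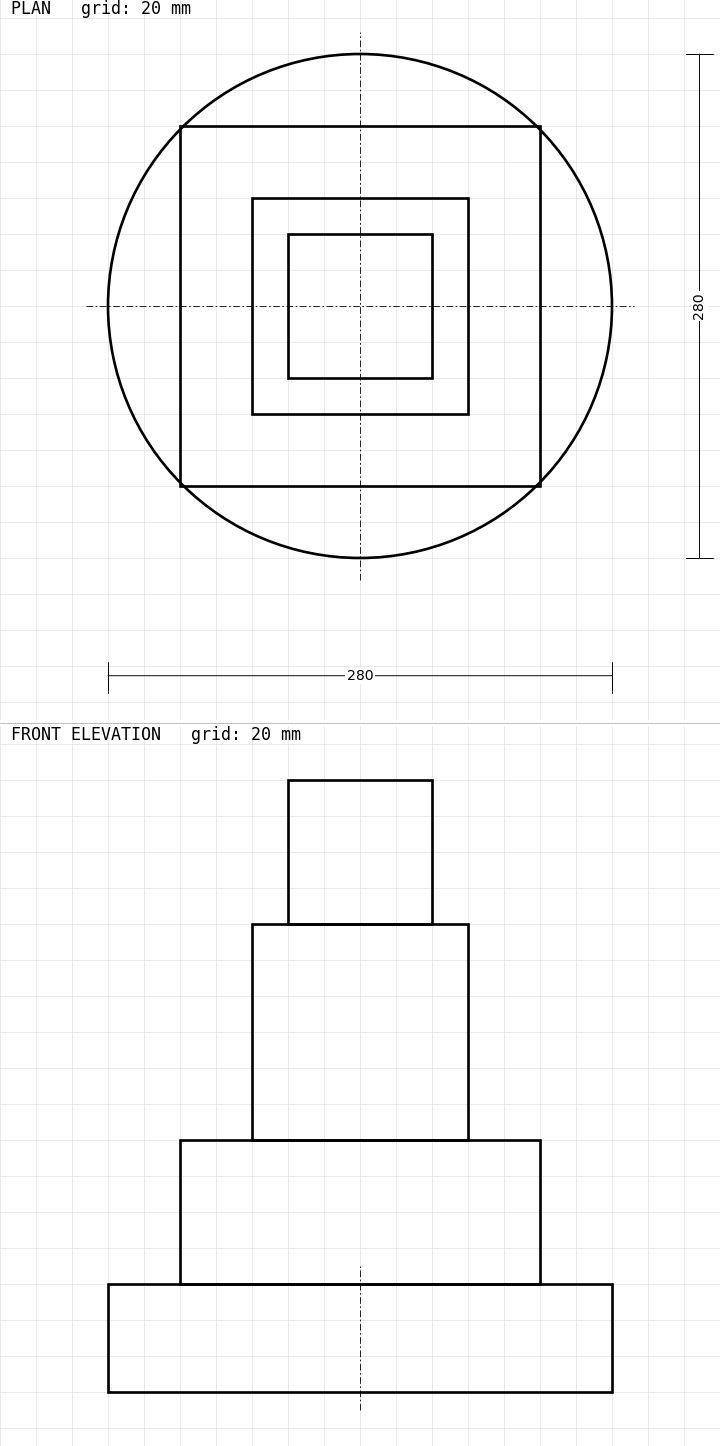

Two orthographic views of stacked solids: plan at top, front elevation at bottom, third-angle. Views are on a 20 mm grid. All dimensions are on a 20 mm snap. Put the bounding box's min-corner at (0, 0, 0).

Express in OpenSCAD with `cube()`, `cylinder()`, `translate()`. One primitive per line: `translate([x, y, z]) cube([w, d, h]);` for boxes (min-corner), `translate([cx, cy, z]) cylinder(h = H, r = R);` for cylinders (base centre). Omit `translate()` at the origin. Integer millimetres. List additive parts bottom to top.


translate([140, 140, 0]) cylinder(h = 60, r = 140);
translate([40, 40, 60]) cube([200, 200, 80]);
translate([80, 80, 140]) cube([120, 120, 120]);
translate([100, 100, 260]) cube([80, 80, 80]);


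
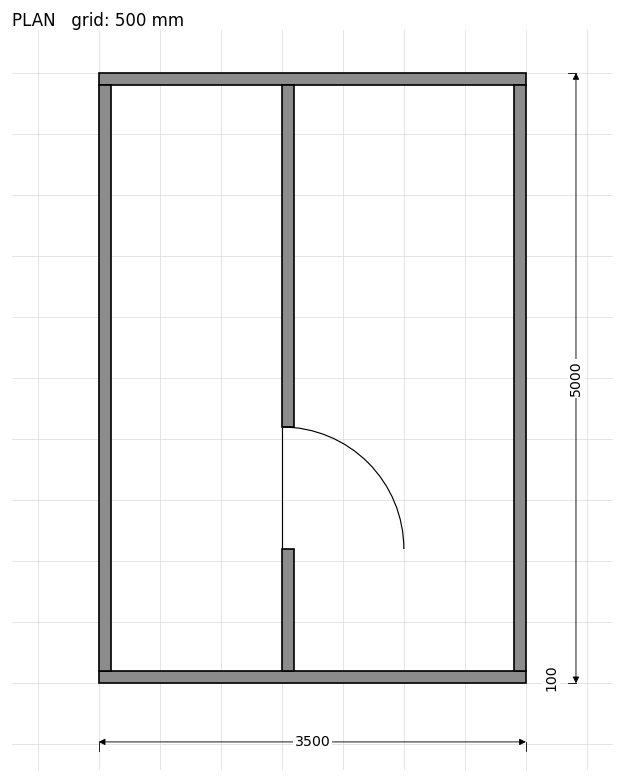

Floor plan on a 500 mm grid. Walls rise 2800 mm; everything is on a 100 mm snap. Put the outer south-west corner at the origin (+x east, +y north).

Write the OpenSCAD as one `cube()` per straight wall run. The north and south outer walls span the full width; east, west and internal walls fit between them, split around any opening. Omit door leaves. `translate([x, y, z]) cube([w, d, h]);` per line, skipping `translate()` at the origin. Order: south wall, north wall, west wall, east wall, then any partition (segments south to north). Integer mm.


cube([3500, 100, 2800]);
translate([0, 4900, 0]) cube([3500, 100, 2800]);
translate([0, 100, 0]) cube([100, 4800, 2800]);
translate([3400, 100, 0]) cube([100, 4800, 2800]);
translate([1500, 100, 0]) cube([100, 1000, 2800]);
translate([1500, 2100, 0]) cube([100, 2800, 2800]);
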